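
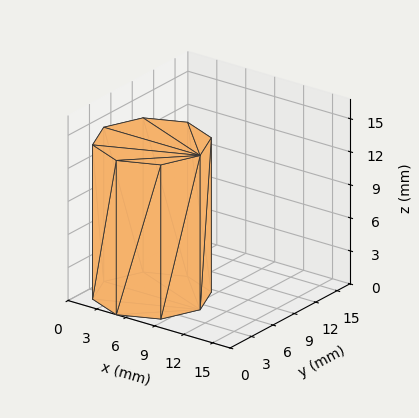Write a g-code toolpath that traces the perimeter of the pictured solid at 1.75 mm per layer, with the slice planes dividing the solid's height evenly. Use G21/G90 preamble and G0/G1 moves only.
Reading the render: the shape is a regular 8-sided prism (a cylinder approximated with 8 flat sides), circumscribed radius ≈ 5 mm, height ≈ 14 mm (dimensions read to the nearest mm from the axis ticks). For the g-code, the solid's height is divided into equal slices at the stated Δz and each level perimeter traced with G1 moves after a G0 lift.

; perimeter-only toolpath
G21 ; units = mm
G90 ; absolute positioning
G28 ; home
; layer 1
G0 Z1.75
G0 X10.00 Y5.00
G1 X8.54 Y8.54
G1 X5.00 Y10.00
G1 X1.46 Y8.54
G1 X0.00 Y5.00
G1 X1.46 Y1.46
G1 X5.00 Y0.00
G1 X8.54 Y1.46
G1 X10.00 Y5.00
; layer 2
G0 Z3.50
G0 X10.00 Y5.00
G1 X8.54 Y8.54
G1 X5.00 Y10.00
G1 X1.46 Y8.54
G1 X0.00 Y5.00
G1 X1.46 Y1.46
G1 X5.00 Y0.00
G1 X8.54 Y1.46
G1 X10.00 Y5.00
; layer 3
G0 Z5.25
G0 X10.00 Y5.00
G1 X8.54 Y8.54
G1 X5.00 Y10.00
G1 X1.46 Y8.54
G1 X0.00 Y5.00
G1 X1.46 Y1.46
G1 X5.00 Y0.00
G1 X8.54 Y1.46
G1 X10.00 Y5.00
; layer 4
G0 Z7.00
G0 X10.00 Y5.00
G1 X8.54 Y8.54
G1 X5.00 Y10.00
G1 X1.46 Y8.54
G1 X0.00 Y5.00
G1 X1.46 Y1.46
G1 X5.00 Y0.00
G1 X8.54 Y1.46
G1 X10.00 Y5.00
; layer 5
G0 Z8.75
G0 X10.00 Y5.00
G1 X8.54 Y8.54
G1 X5.00 Y10.00
G1 X1.46 Y8.54
G1 X0.00 Y5.00
G1 X1.46 Y1.46
G1 X5.00 Y0.00
G1 X8.54 Y1.46
G1 X10.00 Y5.00
; layer 6
G0 Z10.50
G0 X10.00 Y5.00
G1 X8.54 Y8.54
G1 X5.00 Y10.00
G1 X1.46 Y8.54
G1 X0.00 Y5.00
G1 X1.46 Y1.46
G1 X5.00 Y0.00
G1 X8.54 Y1.46
G1 X10.00 Y5.00
; layer 7
G0 Z12.25
G0 X10.00 Y5.00
G1 X8.54 Y8.54
G1 X5.00 Y10.00
G1 X1.46 Y8.54
G1 X0.00 Y5.00
G1 X1.46 Y1.46
G1 X5.00 Y0.00
G1 X8.54 Y1.46
G1 X10.00 Y5.00
; layer 8
G0 Z14.00
G0 X10.00 Y5.00
G1 X8.54 Y8.54
G1 X5.00 Y10.00
G1 X1.46 Y8.54
G1 X0.00 Y5.00
G1 X1.46 Y1.46
G1 X5.00 Y0.00
G1 X8.54 Y1.46
G1 X10.00 Y5.00
M2 ; end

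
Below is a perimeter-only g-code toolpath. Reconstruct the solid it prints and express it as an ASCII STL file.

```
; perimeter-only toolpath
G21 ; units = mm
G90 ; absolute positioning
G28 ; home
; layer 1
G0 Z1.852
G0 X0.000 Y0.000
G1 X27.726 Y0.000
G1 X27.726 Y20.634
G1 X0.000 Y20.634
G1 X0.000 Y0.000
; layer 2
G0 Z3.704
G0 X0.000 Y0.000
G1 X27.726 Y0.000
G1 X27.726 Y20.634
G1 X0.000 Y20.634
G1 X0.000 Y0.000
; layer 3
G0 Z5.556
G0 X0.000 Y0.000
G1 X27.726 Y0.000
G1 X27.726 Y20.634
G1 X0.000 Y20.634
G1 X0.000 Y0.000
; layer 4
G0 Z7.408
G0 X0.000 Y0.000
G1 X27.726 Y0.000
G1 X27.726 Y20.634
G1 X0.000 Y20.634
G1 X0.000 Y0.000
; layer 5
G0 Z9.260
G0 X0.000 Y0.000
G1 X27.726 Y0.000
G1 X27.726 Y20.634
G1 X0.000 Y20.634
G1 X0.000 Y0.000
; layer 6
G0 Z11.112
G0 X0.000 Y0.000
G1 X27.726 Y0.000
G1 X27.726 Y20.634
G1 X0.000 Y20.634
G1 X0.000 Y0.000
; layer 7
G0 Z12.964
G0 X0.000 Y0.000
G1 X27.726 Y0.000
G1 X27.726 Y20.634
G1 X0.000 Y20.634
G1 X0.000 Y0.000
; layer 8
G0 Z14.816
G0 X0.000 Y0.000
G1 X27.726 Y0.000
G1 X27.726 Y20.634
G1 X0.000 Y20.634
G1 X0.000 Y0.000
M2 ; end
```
solid part
  facet normal 0.0000 0.0000 -1.0000
    outer loop
      vertex 27.726 20.634 0.000
      vertex 27.726 0.000 0.000
      vertex 0.000 0.000 0.000
    endloop
  endfacet
  facet normal 0.0000 0.0000 -1.0000
    outer loop
      vertex 0.000 20.634 0.000
      vertex 27.726 20.634 0.000
      vertex 0.000 0.000 0.000
    endloop
  endfacet
  facet normal 0.0000 0.0000 1.0000
    outer loop
      vertex 0.000 0.000 14.816
      vertex 27.726 0.000 14.816
      vertex 27.726 20.634 14.816
    endloop
  endfacet
  facet normal 0.0000 0.0000 1.0000
    outer loop
      vertex 0.000 0.000 14.816
      vertex 27.726 20.634 14.816
      vertex 0.000 20.634 14.816
    endloop
  endfacet
  facet normal 0.0000 -1.0000 0.0000
    outer loop
      vertex 0.000 0.000 0.000
      vertex 27.726 0.000 0.000
      vertex 27.726 0.000 14.816
    endloop
  endfacet
  facet normal 0.0000 -1.0000 0.0000
    outer loop
      vertex 0.000 0.000 0.000
      vertex 27.726 0.000 14.816
      vertex 0.000 0.000 14.816
    endloop
  endfacet
  facet normal 0.0000 1.0000 0.0000
    outer loop
      vertex 27.726 20.634 14.816
      vertex 27.726 20.634 0.000
      vertex 0.000 20.634 0.000
    endloop
  endfacet
  facet normal 0.0000 1.0000 0.0000
    outer loop
      vertex 0.000 20.634 14.816
      vertex 27.726 20.634 14.816
      vertex 0.000 20.634 0.000
    endloop
  endfacet
  facet normal -1.0000 0.0000 0.0000
    outer loop
      vertex 0.000 20.634 14.816
      vertex 0.000 20.634 0.000
      vertex 0.000 0.000 0.000
    endloop
  endfacet
  facet normal -1.0000 0.0000 0.0000
    outer loop
      vertex 0.000 0.000 14.816
      vertex 0.000 20.634 14.816
      vertex 0.000 0.000 0.000
    endloop
  endfacet
  facet normal 1.0000 0.0000 0.0000
    outer loop
      vertex 27.726 0.000 0.000
      vertex 27.726 20.634 0.000
      vertex 27.726 20.634 14.816
    endloop
  endfacet
  facet normal 1.0000 0.0000 0.0000
    outer loop
      vertex 27.726 0.000 0.000
      vertex 27.726 20.634 14.816
      vertex 27.726 0.000 14.816
    endloop
  endfacet
endsolid part

The G0 Z moves step by Δz≈1.852 mm. Every layer's G1 loop is the same polygon, so the solid is a straight extrusion of it from z=0 to z≈14.8. Closing with flat bottom and top caps and triangulating gives 12 facets — a rectangular box, roughly 27.7 × 20.6 mm footprint and 14.8 mm tall.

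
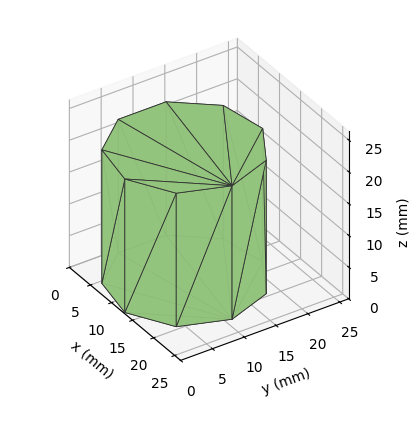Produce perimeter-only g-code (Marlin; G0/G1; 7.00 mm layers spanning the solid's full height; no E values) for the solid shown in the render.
Reading the render: the shape is a regular 9-sided prism (a cylinder approximated with 9 flat sides), circumscribed radius ≈ 11 mm, height ≈ 21 mm (dimensions read to the nearest mm from the axis ticks). For the g-code, the solid's height is divided into equal slices at the stated Δz and each level perimeter traced with G1 moves after a G0 lift.

; perimeter-only toolpath
G21 ; units = mm
G90 ; absolute positioning
G28 ; home
; layer 1
G0 Z7.00
G0 X22.00 Y11.00
G1 X19.43 Y18.07
G1 X12.91 Y21.83
G1 X5.50 Y20.53
G1 X0.66 Y14.76
G1 X0.66 Y7.24
G1 X5.50 Y1.47
G1 X12.91 Y0.17
G1 X19.43 Y3.93
G1 X22.00 Y11.00
; layer 2
G0 Z14.00
G0 X22.00 Y11.00
G1 X19.43 Y18.07
G1 X12.91 Y21.83
G1 X5.50 Y20.53
G1 X0.66 Y14.76
G1 X0.66 Y7.24
G1 X5.50 Y1.47
G1 X12.91 Y0.17
G1 X19.43 Y3.93
G1 X22.00 Y11.00
; layer 3
G0 Z21.00
G0 X22.00 Y11.00
G1 X19.43 Y18.07
G1 X12.91 Y21.83
G1 X5.50 Y20.53
G1 X0.66 Y14.76
G1 X0.66 Y7.24
G1 X5.50 Y1.47
G1 X12.91 Y0.17
G1 X19.43 Y3.93
G1 X22.00 Y11.00
M2 ; end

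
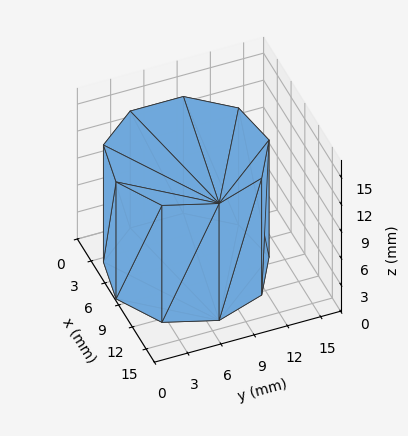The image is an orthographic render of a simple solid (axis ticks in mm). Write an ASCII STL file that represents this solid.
Reading the render: the shape is a regular 9-sided prism (a cylinder approximated with 9 flat sides), circumscribed radius ≈ 7 mm, height ≈ 13 mm (dimensions read to the nearest mm from the axis ticks). For the STL, each face is triangulated and given an outward normal.

solid part
  facet normal 0.0000 0.0000 -1.0000
    outer loop
      vertex 8.2 13.9 0.0
      vertex 12.4 11.5 0.0
      vertex 14.0 7.0 0.0
    endloop
  endfacet
  facet normal 0.0000 0.0000 -1.0000
    outer loop
      vertex 3.5 13.1 0.0
      vertex 8.2 13.9 0.0
      vertex 14.0 7.0 0.0
    endloop
  endfacet
  facet normal 0.0000 0.0000 -1.0000
    outer loop
      vertex 0.4 9.4 0.0
      vertex 3.5 13.1 0.0
      vertex 14.0 7.0 0.0
    endloop
  endfacet
  facet normal 0.0000 0.0000 -1.0000
    outer loop
      vertex 0.4 4.6 0.0
      vertex 0.4 9.4 0.0
      vertex 14.0 7.0 0.0
    endloop
  endfacet
  facet normal 0.0000 0.0000 -1.0000
    outer loop
      vertex 3.5 0.9 0.0
      vertex 0.4 4.6 0.0
      vertex 14.0 7.0 0.0
    endloop
  endfacet
  facet normal 0.0000 0.0000 -1.0000
    outer loop
      vertex 8.2 0.1 0.0
      vertex 3.5 0.9 0.0
      vertex 14.0 7.0 0.0
    endloop
  endfacet
  facet normal 0.0000 0.0000 -1.0000
    outer loop
      vertex 12.4 2.5 0.0
      vertex 8.2 0.1 0.0
      vertex 14.0 7.0 0.0
    endloop
  endfacet
  facet normal 0.0000 0.0000 1.0000
    outer loop
      vertex 14.0 7.0 13.0
      vertex 12.4 11.5 13.0
      vertex 8.2 13.9 13.0
    endloop
  endfacet
  facet normal 0.0000 0.0000 1.0000
    outer loop
      vertex 14.0 7.0 13.0
      vertex 8.2 13.9 13.0
      vertex 3.5 13.1 13.0
    endloop
  endfacet
  facet normal 0.0000 0.0000 1.0000
    outer loop
      vertex 14.0 7.0 13.0
      vertex 3.5 13.1 13.0
      vertex 0.4 9.4 13.0
    endloop
  endfacet
  facet normal 0.0000 0.0000 1.0000
    outer loop
      vertex 14.0 7.0 13.0
      vertex 0.4 9.4 13.0
      vertex 0.4 4.6 13.0
    endloop
  endfacet
  facet normal 0.0000 0.0000 1.0000
    outer loop
      vertex 14.0 7.0 13.0
      vertex 0.4 4.6 13.0
      vertex 3.5 0.9 13.0
    endloop
  endfacet
  facet normal 0.0000 0.0000 1.0000
    outer loop
      vertex 14.0 7.0 13.0
      vertex 3.5 0.9 13.0
      vertex 8.2 0.1 13.0
    endloop
  endfacet
  facet normal 0.0000 0.0000 1.0000
    outer loop
      vertex 14.0 7.0 13.0
      vertex 8.2 0.1 13.0
      vertex 12.4 2.5 13.0
    endloop
  endfacet
  facet normal 0.9422 0.3350 0.0000
    outer loop
      vertex 14.0 7.0 0.0
      vertex 12.4 11.5 0.0
      vertex 12.4 11.5 13.0
    endloop
  endfacet
  facet normal 0.9422 0.3350 0.0000
    outer loop
      vertex 14.0 7.0 0.0
      vertex 12.4 11.5 13.0
      vertex 14.0 7.0 13.0
    endloop
  endfacet
  facet normal 0.4961 0.8682 0.0000
    outer loop
      vertex 12.4 11.5 0.0
      vertex 8.2 13.9 0.0
      vertex 8.2 13.9 13.0
    endloop
  endfacet
  facet normal 0.4961 0.8682 0.0000
    outer loop
      vertex 12.4 11.5 0.0
      vertex 8.2 13.9 13.0
      vertex 12.4 11.5 13.0
    endloop
  endfacet
  facet normal -0.1678 0.9858 0.0000
    outer loop
      vertex 8.2 13.9 0.0
      vertex 3.5 13.1 0.0
      vertex 3.5 13.1 13.0
    endloop
  endfacet
  facet normal -0.1678 0.9858 0.0000
    outer loop
      vertex 8.2 13.9 0.0
      vertex 3.5 13.1 13.0
      vertex 8.2 13.9 13.0
    endloop
  endfacet
  facet normal -0.7665 0.6422 0.0000
    outer loop
      vertex 3.5 13.1 0.0
      vertex 0.4 9.4 0.0
      vertex 0.4 9.4 13.0
    endloop
  endfacet
  facet normal -0.7665 0.6422 0.0000
    outer loop
      vertex 3.5 13.1 0.0
      vertex 0.4 9.4 13.0
      vertex 3.5 13.1 13.0
    endloop
  endfacet
  facet normal -1.0000 0.0000 0.0000
    outer loop
      vertex 0.4 9.4 0.0
      vertex 0.4 4.6 0.0
      vertex 0.4 4.6 13.0
    endloop
  endfacet
  facet normal -1.0000 0.0000 0.0000
    outer loop
      vertex 0.4 9.4 0.0
      vertex 0.4 4.6 13.0
      vertex 0.4 9.4 13.0
    endloop
  endfacet
  facet normal -0.7665 -0.6422 0.0000
    outer loop
      vertex 0.4 4.6 0.0
      vertex 3.5 0.9 0.0
      vertex 3.5 0.9 13.0
    endloop
  endfacet
  facet normal -0.7665 -0.6422 0.0000
    outer loop
      vertex 0.4 4.6 0.0
      vertex 3.5 0.9 13.0
      vertex 0.4 4.6 13.0
    endloop
  endfacet
  facet normal -0.1678 -0.9858 0.0000
    outer loop
      vertex 3.5 0.9 0.0
      vertex 8.2 0.1 0.0
      vertex 8.2 0.1 13.0
    endloop
  endfacet
  facet normal -0.1678 -0.9858 0.0000
    outer loop
      vertex 3.5 0.9 0.0
      vertex 8.2 0.1 13.0
      vertex 3.5 0.9 13.0
    endloop
  endfacet
  facet normal 0.4961 -0.8682 0.0000
    outer loop
      vertex 8.2 0.1 0.0
      vertex 12.4 2.5 0.0
      vertex 12.4 2.5 13.0
    endloop
  endfacet
  facet normal 0.4961 -0.8682 0.0000
    outer loop
      vertex 8.2 0.1 0.0
      vertex 12.4 2.5 13.0
      vertex 8.2 0.1 13.0
    endloop
  endfacet
  facet normal 0.9422 -0.3350 0.0000
    outer loop
      vertex 12.4 2.5 0.0
      vertex 14.0 7.0 0.0
      vertex 14.0 7.0 13.0
    endloop
  endfacet
  facet normal 0.9422 -0.3350 0.0000
    outer loop
      vertex 12.4 2.5 0.0
      vertex 14.0 7.0 13.0
      vertex 12.4 2.5 13.0
    endloop
  endfacet
endsolid part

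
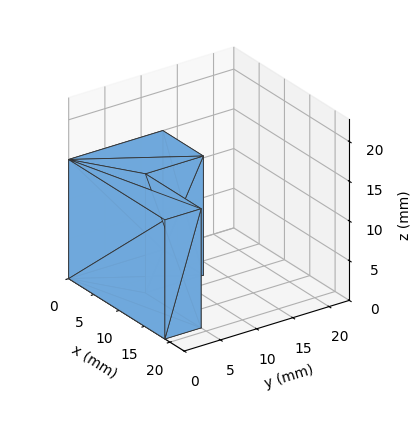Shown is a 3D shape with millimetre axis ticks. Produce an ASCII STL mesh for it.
Reading the render: the shape is an L-shaped prism: outer 19 × 13 mm, arm thicknesses ≈ 5 mm (horizontal) and 8 mm (vertical), extruded 15 mm in z (dimensions read to the nearest mm from the axis ticks). For the STL, each face is triangulated and given an outward normal.

solid part
  facet normal 0.0000 0.0000 -1.0000
    outer loop
      vertex 19.00 5.00 0.00
      vertex 19.00 0.00 0.00
      vertex 0.00 0.00 0.00
    endloop
  endfacet
  facet normal 0.0000 0.0000 -1.0000
    outer loop
      vertex 8.00 5.00 0.00
      vertex 19.00 5.00 0.00
      vertex 0.00 0.00 0.00
    endloop
  endfacet
  facet normal 0.0000 0.0000 -1.0000
    outer loop
      vertex 8.00 13.00 0.00
      vertex 8.00 5.00 0.00
      vertex 0.00 0.00 0.00
    endloop
  endfacet
  facet normal 0.0000 0.0000 -1.0000
    outer loop
      vertex 0.00 13.00 0.00
      vertex 8.00 13.00 0.00
      vertex 0.00 0.00 0.00
    endloop
  endfacet
  facet normal 0.0000 0.0000 1.0000
    outer loop
      vertex 0.00 0.00 15.00
      vertex 19.00 0.00 15.00
      vertex 19.00 5.00 15.00
    endloop
  endfacet
  facet normal 0.0000 0.0000 1.0000
    outer loop
      vertex 0.00 0.00 15.00
      vertex 19.00 5.00 15.00
      vertex 8.00 5.00 15.00
    endloop
  endfacet
  facet normal 0.0000 0.0000 1.0000
    outer loop
      vertex 0.00 0.00 15.00
      vertex 8.00 5.00 15.00
      vertex 8.00 13.00 15.00
    endloop
  endfacet
  facet normal 0.0000 0.0000 1.0000
    outer loop
      vertex 0.00 0.00 15.00
      vertex 8.00 13.00 15.00
      vertex 0.00 13.00 15.00
    endloop
  endfacet
  facet normal 0.0000 -1.0000 0.0000
    outer loop
      vertex 0.00 0.00 0.00
      vertex 19.00 0.00 0.00
      vertex 19.00 0.00 15.00
    endloop
  endfacet
  facet normal 0.0000 -1.0000 0.0000
    outer loop
      vertex 0.00 0.00 0.00
      vertex 19.00 0.00 15.00
      vertex 0.00 0.00 15.00
    endloop
  endfacet
  facet normal 1.0000 0.0000 0.0000
    outer loop
      vertex 19.00 0.00 0.00
      vertex 19.00 5.00 0.00
      vertex 19.00 5.00 15.00
    endloop
  endfacet
  facet normal 1.0000 0.0000 0.0000
    outer loop
      vertex 19.00 0.00 0.00
      vertex 19.00 5.00 15.00
      vertex 19.00 0.00 15.00
    endloop
  endfacet
  facet normal 0.0000 1.0000 0.0000
    outer loop
      vertex 19.00 5.00 0.00
      vertex 8.00 5.00 0.00
      vertex 8.00 5.00 15.00
    endloop
  endfacet
  facet normal 0.0000 1.0000 0.0000
    outer loop
      vertex 19.00 5.00 0.00
      vertex 8.00 5.00 15.00
      vertex 19.00 5.00 15.00
    endloop
  endfacet
  facet normal 1.0000 0.0000 0.0000
    outer loop
      vertex 8.00 5.00 0.00
      vertex 8.00 13.00 0.00
      vertex 8.00 13.00 15.00
    endloop
  endfacet
  facet normal 1.0000 0.0000 0.0000
    outer loop
      vertex 8.00 5.00 0.00
      vertex 8.00 13.00 15.00
      vertex 8.00 5.00 15.00
    endloop
  endfacet
  facet normal 0.0000 1.0000 0.0000
    outer loop
      vertex 8.00 13.00 0.00
      vertex 0.00 13.00 0.00
      vertex 0.00 13.00 15.00
    endloop
  endfacet
  facet normal 0.0000 1.0000 0.0000
    outer loop
      vertex 8.00 13.00 0.00
      vertex 0.00 13.00 15.00
      vertex 8.00 13.00 15.00
    endloop
  endfacet
  facet normal -1.0000 0.0000 0.0000
    outer loop
      vertex 0.00 13.00 0.00
      vertex 0.00 0.00 0.00
      vertex 0.00 0.00 15.00
    endloop
  endfacet
  facet normal -1.0000 0.0000 0.0000
    outer loop
      vertex 0.00 13.00 0.00
      vertex 0.00 0.00 15.00
      vertex 0.00 13.00 15.00
    endloop
  endfacet
endsolid part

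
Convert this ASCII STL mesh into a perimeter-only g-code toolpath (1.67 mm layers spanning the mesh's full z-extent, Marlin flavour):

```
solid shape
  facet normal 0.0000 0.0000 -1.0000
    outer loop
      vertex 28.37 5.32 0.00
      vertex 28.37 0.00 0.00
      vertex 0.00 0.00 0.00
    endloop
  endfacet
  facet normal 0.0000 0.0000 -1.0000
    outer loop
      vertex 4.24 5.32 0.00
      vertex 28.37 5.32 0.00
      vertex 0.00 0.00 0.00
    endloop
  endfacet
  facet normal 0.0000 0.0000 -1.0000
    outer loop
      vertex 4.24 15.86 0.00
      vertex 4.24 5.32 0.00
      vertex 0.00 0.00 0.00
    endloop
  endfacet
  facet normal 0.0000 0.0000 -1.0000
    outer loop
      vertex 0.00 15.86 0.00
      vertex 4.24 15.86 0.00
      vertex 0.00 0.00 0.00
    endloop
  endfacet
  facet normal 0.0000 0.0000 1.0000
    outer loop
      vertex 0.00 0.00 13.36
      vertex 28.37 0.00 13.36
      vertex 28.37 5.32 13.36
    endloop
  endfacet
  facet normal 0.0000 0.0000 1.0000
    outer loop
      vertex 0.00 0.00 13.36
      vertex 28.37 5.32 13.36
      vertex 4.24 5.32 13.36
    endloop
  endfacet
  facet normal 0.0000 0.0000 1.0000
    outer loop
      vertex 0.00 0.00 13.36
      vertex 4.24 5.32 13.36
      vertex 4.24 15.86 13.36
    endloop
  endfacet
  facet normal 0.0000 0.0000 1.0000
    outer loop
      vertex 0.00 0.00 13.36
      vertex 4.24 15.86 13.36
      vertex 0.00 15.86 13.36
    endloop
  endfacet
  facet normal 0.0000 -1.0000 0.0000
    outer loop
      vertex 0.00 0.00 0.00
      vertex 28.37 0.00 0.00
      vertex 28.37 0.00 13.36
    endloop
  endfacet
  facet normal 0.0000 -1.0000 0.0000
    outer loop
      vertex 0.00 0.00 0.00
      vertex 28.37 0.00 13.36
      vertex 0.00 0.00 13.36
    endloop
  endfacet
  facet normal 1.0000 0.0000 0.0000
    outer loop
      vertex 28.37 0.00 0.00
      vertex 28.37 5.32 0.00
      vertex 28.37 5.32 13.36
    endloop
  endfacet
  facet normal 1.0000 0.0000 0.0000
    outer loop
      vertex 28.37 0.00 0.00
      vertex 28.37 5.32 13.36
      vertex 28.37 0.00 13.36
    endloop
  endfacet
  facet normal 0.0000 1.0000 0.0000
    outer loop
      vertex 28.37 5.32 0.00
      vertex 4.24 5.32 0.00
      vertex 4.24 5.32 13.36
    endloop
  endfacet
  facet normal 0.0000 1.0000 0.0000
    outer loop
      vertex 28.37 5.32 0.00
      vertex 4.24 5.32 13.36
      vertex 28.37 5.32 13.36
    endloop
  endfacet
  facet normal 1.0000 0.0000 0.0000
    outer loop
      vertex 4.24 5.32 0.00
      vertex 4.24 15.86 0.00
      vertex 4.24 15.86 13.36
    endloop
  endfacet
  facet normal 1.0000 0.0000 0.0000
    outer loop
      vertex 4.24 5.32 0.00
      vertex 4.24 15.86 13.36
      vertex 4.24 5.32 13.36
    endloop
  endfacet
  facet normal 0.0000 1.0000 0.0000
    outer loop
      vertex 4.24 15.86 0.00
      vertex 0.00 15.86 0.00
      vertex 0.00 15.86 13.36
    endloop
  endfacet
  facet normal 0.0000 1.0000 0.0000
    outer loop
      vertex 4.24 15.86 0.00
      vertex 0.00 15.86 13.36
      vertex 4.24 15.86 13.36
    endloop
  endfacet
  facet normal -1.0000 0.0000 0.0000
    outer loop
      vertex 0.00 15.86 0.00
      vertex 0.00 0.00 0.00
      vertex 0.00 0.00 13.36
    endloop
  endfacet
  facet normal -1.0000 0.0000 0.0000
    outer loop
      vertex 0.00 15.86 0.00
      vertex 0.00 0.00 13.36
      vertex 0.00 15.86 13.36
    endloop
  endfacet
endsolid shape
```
; perimeter-only toolpath
G21 ; units = mm
G90 ; absolute positioning
G28 ; home
; layer 1
G0 Z1.67
G0 X0.00 Y0.00
G1 X28.37 Y0.00
G1 X28.37 Y5.32
G1 X4.24 Y5.32
G1 X4.24 Y15.86
G1 X0.00 Y15.86
G1 X0.00 Y0.00
; layer 2
G0 Z3.34
G0 X0.00 Y0.00
G1 X28.37 Y0.00
G1 X28.37 Y5.32
G1 X4.24 Y5.32
G1 X4.24 Y15.86
G1 X0.00 Y15.86
G1 X0.00 Y0.00
; layer 3
G0 Z5.01
G0 X0.00 Y0.00
G1 X28.37 Y0.00
G1 X28.37 Y5.32
G1 X4.24 Y5.32
G1 X4.24 Y15.86
G1 X0.00 Y15.86
G1 X0.00 Y0.00
; layer 4
G0 Z6.68
G0 X0.00 Y0.00
G1 X28.37 Y0.00
G1 X28.37 Y5.32
G1 X4.24 Y5.32
G1 X4.24 Y15.86
G1 X0.00 Y15.86
G1 X0.00 Y0.00
; layer 5
G0 Z8.35
G0 X0.00 Y0.00
G1 X28.37 Y0.00
G1 X28.37 Y5.32
G1 X4.24 Y5.32
G1 X4.24 Y15.86
G1 X0.00 Y15.86
G1 X0.00 Y0.00
; layer 6
G0 Z10.02
G0 X0.00 Y0.00
G1 X28.37 Y0.00
G1 X28.37 Y5.32
G1 X4.24 Y5.32
G1 X4.24 Y15.86
G1 X0.00 Y15.86
G1 X0.00 Y0.00
; layer 7
G0 Z11.69
G0 X0.00 Y0.00
G1 X28.37 Y0.00
G1 X28.37 Y5.32
G1 X4.24 Y5.32
G1 X4.24 Y15.86
G1 X0.00 Y15.86
G1 X0.00 Y0.00
; layer 8
G0 Z13.36
G0 X0.00 Y0.00
G1 X28.37 Y0.00
G1 X28.37 Y5.32
G1 X4.24 Y5.32
G1 X4.24 Y15.86
G1 X0.00 Y15.86
G1 X0.00 Y0.00
M2 ; end

The solid is an L-shaped prism: outer 28.4 × 15.9 mm, arm thicknesses ≈ 5.32 mm (horizontal) and 4.24 mm (vertical), extruded 13.4 mm in z. Slicing at Δz = 1.67 mm — 8 equal slices spanning the solid's height, so layer i sits at z = i·h/8 — gives 8 non-empty perimeters. Each is a 6-segment closed polygon; G0 lifts to the layer z and rapids to the start vertex, then G1 traces the edges.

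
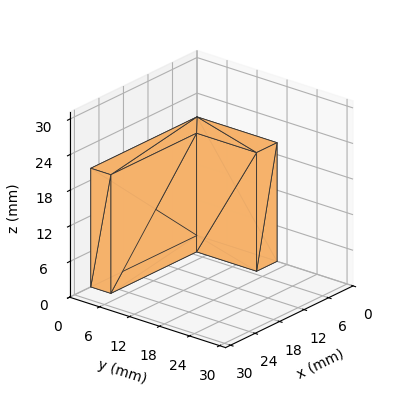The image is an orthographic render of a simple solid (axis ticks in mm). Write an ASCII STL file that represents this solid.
Reading the render: the shape is an L-shaped prism: outer 26 × 16 mm, arm thicknesses ≈ 4 mm (horizontal) and 5 mm (vertical), extruded 20 mm in z (dimensions read to the nearest mm from the axis ticks). For the STL, each face is triangulated and given an outward normal.

solid part
  facet normal 0.0000 0.0000 -1.0000
    outer loop
      vertex 26.000 4.000 0.000
      vertex 26.000 0.000 0.000
      vertex 0.000 0.000 0.000
    endloop
  endfacet
  facet normal 0.0000 0.0000 -1.0000
    outer loop
      vertex 5.000 4.000 0.000
      vertex 26.000 4.000 0.000
      vertex 0.000 0.000 0.000
    endloop
  endfacet
  facet normal 0.0000 0.0000 -1.0000
    outer loop
      vertex 5.000 16.000 0.000
      vertex 5.000 4.000 0.000
      vertex 0.000 0.000 0.000
    endloop
  endfacet
  facet normal 0.0000 0.0000 -1.0000
    outer loop
      vertex 0.000 16.000 0.000
      vertex 5.000 16.000 0.000
      vertex 0.000 0.000 0.000
    endloop
  endfacet
  facet normal 0.0000 0.0000 1.0000
    outer loop
      vertex 0.000 0.000 20.000
      vertex 26.000 0.000 20.000
      vertex 26.000 4.000 20.000
    endloop
  endfacet
  facet normal 0.0000 0.0000 1.0000
    outer loop
      vertex 0.000 0.000 20.000
      vertex 26.000 4.000 20.000
      vertex 5.000 4.000 20.000
    endloop
  endfacet
  facet normal 0.0000 0.0000 1.0000
    outer loop
      vertex 0.000 0.000 20.000
      vertex 5.000 4.000 20.000
      vertex 5.000 16.000 20.000
    endloop
  endfacet
  facet normal 0.0000 0.0000 1.0000
    outer loop
      vertex 0.000 0.000 20.000
      vertex 5.000 16.000 20.000
      vertex 0.000 16.000 20.000
    endloop
  endfacet
  facet normal 0.0000 -1.0000 0.0000
    outer loop
      vertex 0.000 0.000 0.000
      vertex 26.000 0.000 0.000
      vertex 26.000 0.000 20.000
    endloop
  endfacet
  facet normal 0.0000 -1.0000 0.0000
    outer loop
      vertex 0.000 0.000 0.000
      vertex 26.000 0.000 20.000
      vertex 0.000 0.000 20.000
    endloop
  endfacet
  facet normal 1.0000 0.0000 0.0000
    outer loop
      vertex 26.000 0.000 0.000
      vertex 26.000 4.000 0.000
      vertex 26.000 4.000 20.000
    endloop
  endfacet
  facet normal 1.0000 0.0000 0.0000
    outer loop
      vertex 26.000 0.000 0.000
      vertex 26.000 4.000 20.000
      vertex 26.000 0.000 20.000
    endloop
  endfacet
  facet normal 0.0000 1.0000 0.0000
    outer loop
      vertex 26.000 4.000 0.000
      vertex 5.000 4.000 0.000
      vertex 5.000 4.000 20.000
    endloop
  endfacet
  facet normal 0.0000 1.0000 0.0000
    outer loop
      vertex 26.000 4.000 0.000
      vertex 5.000 4.000 20.000
      vertex 26.000 4.000 20.000
    endloop
  endfacet
  facet normal 1.0000 0.0000 0.0000
    outer loop
      vertex 5.000 4.000 0.000
      vertex 5.000 16.000 0.000
      vertex 5.000 16.000 20.000
    endloop
  endfacet
  facet normal 1.0000 0.0000 0.0000
    outer loop
      vertex 5.000 4.000 0.000
      vertex 5.000 16.000 20.000
      vertex 5.000 4.000 20.000
    endloop
  endfacet
  facet normal 0.0000 1.0000 0.0000
    outer loop
      vertex 5.000 16.000 0.000
      vertex 0.000 16.000 0.000
      vertex 0.000 16.000 20.000
    endloop
  endfacet
  facet normal 0.0000 1.0000 0.0000
    outer loop
      vertex 5.000 16.000 0.000
      vertex 0.000 16.000 20.000
      vertex 5.000 16.000 20.000
    endloop
  endfacet
  facet normal -1.0000 0.0000 0.0000
    outer loop
      vertex 0.000 16.000 0.000
      vertex 0.000 0.000 0.000
      vertex 0.000 0.000 20.000
    endloop
  endfacet
  facet normal -1.0000 0.0000 0.0000
    outer loop
      vertex 0.000 16.000 0.000
      vertex 0.000 0.000 20.000
      vertex 0.000 16.000 20.000
    endloop
  endfacet
endsolid part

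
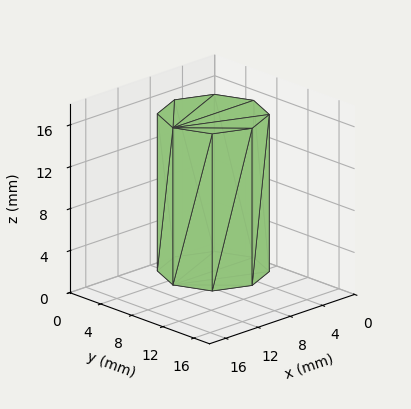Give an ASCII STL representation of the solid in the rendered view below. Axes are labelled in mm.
Reading the render: the shape is a regular 8-sided prism (a cylinder approximated with 8 flat sides), circumscribed radius ≈ 5 mm, height ≈ 15 mm (dimensions read to the nearest mm from the axis ticks). For the STL, each face is triangulated and given an outward normal.

solid part
  facet normal 0.0000 0.0000 -1.0000
    outer loop
      vertex 5.000 10.000 0.000
      vertex 8.536 8.536 0.000
      vertex 10.000 5.000 0.000
    endloop
  endfacet
  facet normal 0.0000 0.0000 -1.0000
    outer loop
      vertex 1.464 8.536 0.000
      vertex 5.000 10.000 0.000
      vertex 10.000 5.000 0.000
    endloop
  endfacet
  facet normal 0.0000 0.0000 -1.0000
    outer loop
      vertex 0.000 5.000 0.000
      vertex 1.464 8.536 0.000
      vertex 10.000 5.000 0.000
    endloop
  endfacet
  facet normal 0.0000 0.0000 -1.0000
    outer loop
      vertex 1.464 1.464 0.000
      vertex 0.000 5.000 0.000
      vertex 10.000 5.000 0.000
    endloop
  endfacet
  facet normal 0.0000 0.0000 -1.0000
    outer loop
      vertex 5.000 0.000 0.000
      vertex 1.464 1.464 0.000
      vertex 10.000 5.000 0.000
    endloop
  endfacet
  facet normal 0.0000 0.0000 -1.0000
    outer loop
      vertex 8.536 1.464 0.000
      vertex 5.000 0.000 0.000
      vertex 10.000 5.000 0.000
    endloop
  endfacet
  facet normal 0.0000 0.0000 1.0000
    outer loop
      vertex 10.000 5.000 15.000
      vertex 8.536 8.536 15.000
      vertex 5.000 10.000 15.000
    endloop
  endfacet
  facet normal 0.0000 0.0000 1.0000
    outer loop
      vertex 10.000 5.000 15.000
      vertex 5.000 10.000 15.000
      vertex 1.464 8.536 15.000
    endloop
  endfacet
  facet normal 0.0000 0.0000 1.0000
    outer loop
      vertex 10.000 5.000 15.000
      vertex 1.464 8.536 15.000
      vertex 0.000 5.000 15.000
    endloop
  endfacet
  facet normal 0.0000 0.0000 1.0000
    outer loop
      vertex 10.000 5.000 15.000
      vertex 0.000 5.000 15.000
      vertex 1.464 1.464 15.000
    endloop
  endfacet
  facet normal 0.0000 0.0000 1.0000
    outer loop
      vertex 10.000 5.000 15.000
      vertex 1.464 1.464 15.000
      vertex 5.000 0.000 15.000
    endloop
  endfacet
  facet normal 0.0000 0.0000 1.0000
    outer loop
      vertex 10.000 5.000 15.000
      vertex 5.000 0.000 15.000
      vertex 8.536 1.464 15.000
    endloop
  endfacet
  facet normal 0.9239 0.3825 0.0000
    outer loop
      vertex 10.000 5.000 0.000
      vertex 8.536 8.536 0.000
      vertex 8.536 8.536 15.000
    endloop
  endfacet
  facet normal 0.9239 0.3825 0.0000
    outer loop
      vertex 10.000 5.000 0.000
      vertex 8.536 8.536 15.000
      vertex 10.000 5.000 15.000
    endloop
  endfacet
  facet normal 0.3825 0.9239 0.0000
    outer loop
      vertex 8.536 8.536 0.000
      vertex 5.000 10.000 0.000
      vertex 5.000 10.000 15.000
    endloop
  endfacet
  facet normal 0.3825 0.9239 0.0000
    outer loop
      vertex 8.536 8.536 0.000
      vertex 5.000 10.000 15.000
      vertex 8.536 8.536 15.000
    endloop
  endfacet
  facet normal -0.3825 0.9239 0.0000
    outer loop
      vertex 5.000 10.000 0.000
      vertex 1.464 8.536 0.000
      vertex 1.464 8.536 15.000
    endloop
  endfacet
  facet normal -0.3825 0.9239 0.0000
    outer loop
      vertex 5.000 10.000 0.000
      vertex 1.464 8.536 15.000
      vertex 5.000 10.000 15.000
    endloop
  endfacet
  facet normal -0.9239 0.3825 0.0000
    outer loop
      vertex 1.464 8.536 0.000
      vertex 0.000 5.000 0.000
      vertex 0.000 5.000 15.000
    endloop
  endfacet
  facet normal -0.9239 0.3825 0.0000
    outer loop
      vertex 1.464 8.536 0.000
      vertex 0.000 5.000 15.000
      vertex 1.464 8.536 15.000
    endloop
  endfacet
  facet normal -0.9239 -0.3825 0.0000
    outer loop
      vertex 0.000 5.000 0.000
      vertex 1.464 1.464 0.000
      vertex 1.464 1.464 15.000
    endloop
  endfacet
  facet normal -0.9239 -0.3825 0.0000
    outer loop
      vertex 0.000 5.000 0.000
      vertex 1.464 1.464 15.000
      vertex 0.000 5.000 15.000
    endloop
  endfacet
  facet normal -0.3825 -0.9239 0.0000
    outer loop
      vertex 1.464 1.464 0.000
      vertex 5.000 0.000 0.000
      vertex 5.000 0.000 15.000
    endloop
  endfacet
  facet normal -0.3825 -0.9239 0.0000
    outer loop
      vertex 1.464 1.464 0.000
      vertex 5.000 0.000 15.000
      vertex 1.464 1.464 15.000
    endloop
  endfacet
  facet normal 0.3825 -0.9239 0.0000
    outer loop
      vertex 5.000 0.000 0.000
      vertex 8.536 1.464 0.000
      vertex 8.536 1.464 15.000
    endloop
  endfacet
  facet normal 0.3825 -0.9239 0.0000
    outer loop
      vertex 5.000 0.000 0.000
      vertex 8.536 1.464 15.000
      vertex 5.000 0.000 15.000
    endloop
  endfacet
  facet normal 0.9239 -0.3825 0.0000
    outer loop
      vertex 8.536 1.464 0.000
      vertex 10.000 5.000 0.000
      vertex 10.000 5.000 15.000
    endloop
  endfacet
  facet normal 0.9239 -0.3825 0.0000
    outer loop
      vertex 8.536 1.464 0.000
      vertex 10.000 5.000 15.000
      vertex 8.536 1.464 15.000
    endloop
  endfacet
endsolid part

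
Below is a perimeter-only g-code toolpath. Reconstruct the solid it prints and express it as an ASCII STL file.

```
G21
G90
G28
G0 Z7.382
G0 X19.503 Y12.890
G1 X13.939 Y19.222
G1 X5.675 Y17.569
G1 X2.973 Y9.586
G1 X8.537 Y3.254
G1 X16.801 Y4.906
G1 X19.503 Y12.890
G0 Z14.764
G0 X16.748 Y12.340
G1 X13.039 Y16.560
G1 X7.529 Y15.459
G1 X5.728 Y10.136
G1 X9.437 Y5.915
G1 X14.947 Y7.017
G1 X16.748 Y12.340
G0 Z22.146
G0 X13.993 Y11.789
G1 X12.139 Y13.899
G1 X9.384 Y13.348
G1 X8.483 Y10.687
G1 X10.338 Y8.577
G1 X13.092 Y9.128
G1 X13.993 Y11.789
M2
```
solid part
  facet normal 0.0000 0.0000 -1.0000
    outer loop
      vertex 3.820 19.680 0.000
      vertex 14.840 21.883 0.000
      vertex 22.258 13.441 0.000
    endloop
  endfacet
  facet normal 0.0000 0.0000 -1.0000
    outer loop
      vertex 0.218 9.035 0.000
      vertex 3.820 19.680 0.000
      vertex 22.258 13.441 0.000
    endloop
  endfacet
  facet normal 0.0000 0.0000 -1.0000
    outer loop
      vertex 7.636 0.593 0.000
      vertex 0.218 9.035 0.000
      vertex 22.258 13.441 0.000
    endloop
  endfacet
  facet normal 0.0000 0.0000 -1.0000
    outer loop
      vertex 18.656 2.796 0.000
      vertex 7.636 0.593 0.000
      vertex 22.258 13.441 0.000
    endloop
  endfacet
  facet normal 0.7134 0.6269 0.3130
    outer loop
      vertex 22.258 13.441 0.000
      vertex 14.840 21.883 0.000
      vertex 11.238 11.238 29.528
    endloop
  endfacet
  facet normal -0.1862 0.9313 0.3130
    outer loop
      vertex 14.840 21.883 0.000
      vertex 3.820 19.680 0.000
      vertex 11.238 11.238 29.528
    endloop
  endfacet
  facet normal -0.8996 0.3044 0.3130
    outer loop
      vertex 3.820 19.680 0.000
      vertex 0.218 9.035 0.000
      vertex 11.238 11.238 29.528
    endloop
  endfacet
  facet normal -0.7134 -0.6269 0.3130
    outer loop
      vertex 0.218 9.035 0.000
      vertex 7.636 0.593 0.000
      vertex 11.238 11.238 29.528
    endloop
  endfacet
  facet normal 0.1862 -0.9313 0.3130
    outer loop
      vertex 7.636 0.593 0.000
      vertex 18.656 2.796 0.000
      vertex 11.238 11.238 29.528
    endloop
  endfacet
  facet normal 0.8996 -0.3044 0.3130
    outer loop
      vertex 18.656 2.796 0.000
      vertex 22.258 13.441 0.000
      vertex 11.238 11.238 29.528
    endloop
  endfacet
endsolid part

The G0 Z moves step by Δz≈7.382 mm. The G1 loops shrink linearly with z, so the solid tapers from its base footprint up to z≈29.5. Closing with a flat bottom cap and the tapered top and triangulating gives 10 facets — a regular 6-sided pyramid, base circumscribed radius ≈ 11.2 mm, apex at z ≈ 29.5 mm.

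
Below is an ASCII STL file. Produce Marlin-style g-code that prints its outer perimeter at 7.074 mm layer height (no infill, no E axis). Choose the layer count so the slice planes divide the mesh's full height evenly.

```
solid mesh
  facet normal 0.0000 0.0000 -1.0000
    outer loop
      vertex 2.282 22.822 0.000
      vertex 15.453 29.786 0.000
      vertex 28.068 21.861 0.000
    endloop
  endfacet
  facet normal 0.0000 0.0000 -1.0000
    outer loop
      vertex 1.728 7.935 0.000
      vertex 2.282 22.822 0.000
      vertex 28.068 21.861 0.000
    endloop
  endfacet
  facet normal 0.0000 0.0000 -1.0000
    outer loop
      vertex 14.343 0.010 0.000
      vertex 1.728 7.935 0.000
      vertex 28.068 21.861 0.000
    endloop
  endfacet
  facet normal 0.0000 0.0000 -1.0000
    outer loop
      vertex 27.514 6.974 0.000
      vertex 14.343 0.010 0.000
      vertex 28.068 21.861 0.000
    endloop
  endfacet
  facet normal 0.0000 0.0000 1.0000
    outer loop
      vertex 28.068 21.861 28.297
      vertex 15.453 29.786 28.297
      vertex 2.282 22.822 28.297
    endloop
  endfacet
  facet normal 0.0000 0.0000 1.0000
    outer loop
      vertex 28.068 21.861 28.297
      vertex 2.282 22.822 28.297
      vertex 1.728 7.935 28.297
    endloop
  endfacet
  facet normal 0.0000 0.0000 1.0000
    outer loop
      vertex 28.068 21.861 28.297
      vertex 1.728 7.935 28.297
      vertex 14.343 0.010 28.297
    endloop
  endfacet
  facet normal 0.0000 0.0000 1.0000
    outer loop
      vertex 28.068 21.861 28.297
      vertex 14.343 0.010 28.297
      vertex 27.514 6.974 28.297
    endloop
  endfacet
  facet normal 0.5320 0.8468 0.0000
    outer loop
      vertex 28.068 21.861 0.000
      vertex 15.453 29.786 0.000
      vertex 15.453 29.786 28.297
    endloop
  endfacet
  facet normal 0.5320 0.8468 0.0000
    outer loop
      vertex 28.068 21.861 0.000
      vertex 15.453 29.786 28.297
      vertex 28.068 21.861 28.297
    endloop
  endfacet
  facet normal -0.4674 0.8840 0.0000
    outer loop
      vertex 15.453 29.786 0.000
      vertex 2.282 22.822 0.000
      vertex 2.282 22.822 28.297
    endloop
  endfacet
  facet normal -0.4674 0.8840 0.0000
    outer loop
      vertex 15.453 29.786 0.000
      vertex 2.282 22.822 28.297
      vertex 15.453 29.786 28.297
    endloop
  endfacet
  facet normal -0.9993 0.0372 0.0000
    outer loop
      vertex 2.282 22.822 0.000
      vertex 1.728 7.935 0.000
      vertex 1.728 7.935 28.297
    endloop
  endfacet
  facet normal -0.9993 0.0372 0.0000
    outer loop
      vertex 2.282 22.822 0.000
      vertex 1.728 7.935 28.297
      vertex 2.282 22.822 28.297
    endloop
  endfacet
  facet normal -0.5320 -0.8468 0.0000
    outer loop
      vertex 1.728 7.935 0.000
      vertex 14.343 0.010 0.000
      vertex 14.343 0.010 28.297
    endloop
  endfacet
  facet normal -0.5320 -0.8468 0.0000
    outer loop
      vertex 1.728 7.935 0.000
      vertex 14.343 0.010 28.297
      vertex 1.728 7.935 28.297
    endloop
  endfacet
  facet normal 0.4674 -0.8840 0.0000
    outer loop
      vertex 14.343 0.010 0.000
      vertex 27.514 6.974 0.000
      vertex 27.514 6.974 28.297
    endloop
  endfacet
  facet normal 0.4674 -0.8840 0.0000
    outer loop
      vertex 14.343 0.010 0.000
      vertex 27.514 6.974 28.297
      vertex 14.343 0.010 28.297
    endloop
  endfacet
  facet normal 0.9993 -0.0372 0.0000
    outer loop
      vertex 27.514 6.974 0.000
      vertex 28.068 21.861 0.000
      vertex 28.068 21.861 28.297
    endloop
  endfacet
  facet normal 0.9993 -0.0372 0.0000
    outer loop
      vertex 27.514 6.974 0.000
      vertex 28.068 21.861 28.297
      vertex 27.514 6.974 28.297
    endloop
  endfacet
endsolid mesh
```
; perimeter-only toolpath
G21 ; units = mm
G90 ; absolute positioning
G28 ; home
; layer 1
G0 Z7.074
G0 X28.068 Y21.861
G1 X15.453 Y29.786
G1 X2.282 Y22.822
G1 X1.728 Y7.935
G1 X14.343 Y0.010
G1 X27.514 Y6.974
G1 X28.068 Y21.861
; layer 2
G0 Z14.149
G0 X28.068 Y21.861
G1 X15.453 Y29.786
G1 X2.282 Y22.822
G1 X1.728 Y7.935
G1 X14.343 Y0.010
G1 X27.514 Y6.974
G1 X28.068 Y21.861
; layer 3
G0 Z21.223
G0 X28.068 Y21.861
G1 X15.453 Y29.786
G1 X2.282 Y22.822
G1 X1.728 Y7.935
G1 X14.343 Y0.010
G1 X27.514 Y6.974
G1 X28.068 Y21.861
; layer 4
G0 Z28.297
G0 X28.068 Y21.861
G1 X15.453 Y29.786
G1 X2.282 Y22.822
G1 X1.728 Y7.935
G1 X14.343 Y0.010
G1 X27.514 Y6.974
G1 X28.068 Y21.861
M2 ; end

The solid is a regular 6-sided prism (a cylinder approximated with 6 flat sides), circumscribed radius ≈ 14.9 mm, height ≈ 28.3 mm. Slicing at Δz = 7.074 mm — 4 equal slices spanning the solid's height, so layer i sits at z = i·h/4 — gives 4 non-empty perimeters. Each is a 6-segment closed polygon; G0 lifts to the layer z and rapids to the start vertex, then G1 traces the edges.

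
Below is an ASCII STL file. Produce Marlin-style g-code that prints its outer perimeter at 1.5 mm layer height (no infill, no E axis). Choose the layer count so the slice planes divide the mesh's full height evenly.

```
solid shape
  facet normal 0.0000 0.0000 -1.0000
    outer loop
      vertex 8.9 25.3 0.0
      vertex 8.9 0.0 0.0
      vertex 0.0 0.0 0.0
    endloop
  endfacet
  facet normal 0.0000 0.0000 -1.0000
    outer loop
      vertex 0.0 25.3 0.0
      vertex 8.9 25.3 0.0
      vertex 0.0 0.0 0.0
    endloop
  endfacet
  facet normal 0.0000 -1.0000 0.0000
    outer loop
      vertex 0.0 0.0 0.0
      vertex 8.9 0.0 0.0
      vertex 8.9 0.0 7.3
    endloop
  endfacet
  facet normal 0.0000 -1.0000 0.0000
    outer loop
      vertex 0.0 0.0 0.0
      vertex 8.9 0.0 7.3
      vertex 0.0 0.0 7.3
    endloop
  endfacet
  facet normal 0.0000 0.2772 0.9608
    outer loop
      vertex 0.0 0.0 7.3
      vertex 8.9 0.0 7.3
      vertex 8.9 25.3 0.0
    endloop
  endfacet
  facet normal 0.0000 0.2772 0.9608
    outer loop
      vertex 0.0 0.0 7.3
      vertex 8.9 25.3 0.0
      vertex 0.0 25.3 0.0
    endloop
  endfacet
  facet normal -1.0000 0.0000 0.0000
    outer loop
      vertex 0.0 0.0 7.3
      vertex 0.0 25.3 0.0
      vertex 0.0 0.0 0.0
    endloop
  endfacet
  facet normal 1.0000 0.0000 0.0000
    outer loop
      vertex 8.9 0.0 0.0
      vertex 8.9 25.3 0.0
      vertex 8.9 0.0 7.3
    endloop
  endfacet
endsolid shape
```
; perimeter-only toolpath
G21 ; units = mm
G90 ; absolute positioning
G28 ; home
; layer 1
G0 Z1.5
G0 X0.0 Y0.0
G1 X8.9 Y0.0
G1 X8.9 Y20.2
G1 X0.0 Y20.2
G1 X0.0 Y0.0
; layer 2
G0 Z2.9
G0 X0.0 Y0.0
G1 X8.9 Y0.0
G1 X8.9 Y15.2
G1 X0.0 Y15.2
G1 X0.0 Y0.0
; layer 3
G0 Z4.4
G0 X0.0 Y0.0
G1 X8.9 Y0.0
G1 X8.9 Y10.1
G1 X0.0 Y10.1
G1 X0.0 Y0.0
; layer 4
G0 Z5.8
G0 X0.0 Y0.0
G1 X8.9 Y0.0
G1 X8.9 Y5.1
G1 X0.0 Y5.1
G1 X0.0 Y0.0
M2 ; end

The solid is a wedge (ramp): 8.9 × 25.3 mm base, rising to 7.3 mm along the y=0 edge and sloping linearly to z=0 at y=25.3. Slicing at Δz = 1.5 mm — 5 equal slices spanning the solid's height, so layer i sits at z = i·h/5 — gives 4 non-empty perimeters. Each is a 4-segment closed polygon; G0 lifts to the layer z and rapids to the start vertex, then G1 traces the edges. The cross-section shrinks linearly with z (the slice at the apex is degenerate and omitted).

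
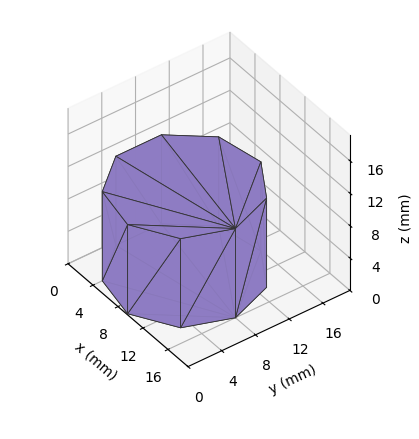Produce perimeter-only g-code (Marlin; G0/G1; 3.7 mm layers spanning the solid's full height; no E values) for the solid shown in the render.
Reading the render: the shape is a regular 9-sided prism (a cylinder approximated with 9 flat sides), circumscribed radius ≈ 8 mm, height ≈ 11 mm (dimensions read to the nearest mm from the axis ticks). For the g-code, the solid's height is divided into equal slices at the stated Δz and each level perimeter traced with G1 moves after a G0 lift.

; perimeter-only toolpath
G21 ; units = mm
G90 ; absolute positioning
G28 ; home
; layer 1
G0 Z3.7
G0 X16.0 Y8.0
G1 X14.1 Y13.1
G1 X9.4 Y15.9
G1 X4.0 Y14.9
G1 X0.5 Y10.7
G1 X0.5 Y5.3
G1 X4.0 Y1.1
G1 X9.4 Y0.1
G1 X14.1 Y2.9
G1 X16.0 Y8.0
; layer 2
G0 Z7.3
G0 X16.0 Y8.0
G1 X14.1 Y13.1
G1 X9.4 Y15.9
G1 X4.0 Y14.9
G1 X0.5 Y10.7
G1 X0.5 Y5.3
G1 X4.0 Y1.1
G1 X9.4 Y0.1
G1 X14.1 Y2.9
G1 X16.0 Y8.0
; layer 3
G0 Z11.0
G0 X16.0 Y8.0
G1 X14.1 Y13.1
G1 X9.4 Y15.9
G1 X4.0 Y14.9
G1 X0.5 Y10.7
G1 X0.5 Y5.3
G1 X4.0 Y1.1
G1 X9.4 Y0.1
G1 X14.1 Y2.9
G1 X16.0 Y8.0
M2 ; end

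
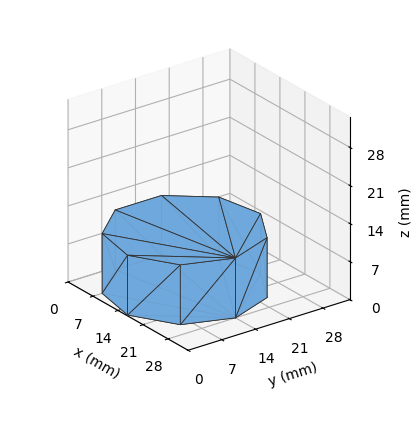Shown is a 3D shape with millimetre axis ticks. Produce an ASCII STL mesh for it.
Reading the render: the shape is a regular 9-sided prism (a cylinder approximated with 9 flat sides), circumscribed radius ≈ 14 mm, height ≈ 11 mm (dimensions read to the nearest mm from the axis ticks). For the STL, each face is triangulated and given an outward normal.

solid part
  facet normal 0.0000 0.0000 -1.0000
    outer loop
      vertex 16.4 27.8 0.0
      vertex 24.7 23.0 0.0
      vertex 28.0 14.0 0.0
    endloop
  endfacet
  facet normal 0.0000 0.0000 -1.0000
    outer loop
      vertex 7.0 26.1 0.0
      vertex 16.4 27.8 0.0
      vertex 28.0 14.0 0.0
    endloop
  endfacet
  facet normal 0.0000 0.0000 -1.0000
    outer loop
      vertex 0.8 18.8 0.0
      vertex 7.0 26.1 0.0
      vertex 28.0 14.0 0.0
    endloop
  endfacet
  facet normal 0.0000 0.0000 -1.0000
    outer loop
      vertex 0.8 9.2 0.0
      vertex 0.8 18.8 0.0
      vertex 28.0 14.0 0.0
    endloop
  endfacet
  facet normal 0.0000 0.0000 -1.0000
    outer loop
      vertex 7.0 1.9 0.0
      vertex 0.8 9.2 0.0
      vertex 28.0 14.0 0.0
    endloop
  endfacet
  facet normal 0.0000 0.0000 -1.0000
    outer loop
      vertex 16.4 0.2 0.0
      vertex 7.0 1.9 0.0
      vertex 28.0 14.0 0.0
    endloop
  endfacet
  facet normal 0.0000 0.0000 -1.0000
    outer loop
      vertex 24.7 5.0 0.0
      vertex 16.4 0.2 0.0
      vertex 28.0 14.0 0.0
    endloop
  endfacet
  facet normal 0.0000 0.0000 1.0000
    outer loop
      vertex 28.0 14.0 11.0
      vertex 24.7 23.0 11.0
      vertex 16.4 27.8 11.0
    endloop
  endfacet
  facet normal 0.0000 0.0000 1.0000
    outer loop
      vertex 28.0 14.0 11.0
      vertex 16.4 27.8 11.0
      vertex 7.0 26.1 11.0
    endloop
  endfacet
  facet normal 0.0000 0.0000 1.0000
    outer loop
      vertex 28.0 14.0 11.0
      vertex 7.0 26.1 11.0
      vertex 0.8 18.8 11.0
    endloop
  endfacet
  facet normal 0.0000 0.0000 1.0000
    outer loop
      vertex 28.0 14.0 11.0
      vertex 0.8 18.8 11.0
      vertex 0.8 9.2 11.0
    endloop
  endfacet
  facet normal 0.0000 0.0000 1.0000
    outer loop
      vertex 28.0 14.0 11.0
      vertex 0.8 9.2 11.0
      vertex 7.0 1.9 11.0
    endloop
  endfacet
  facet normal 0.0000 0.0000 1.0000
    outer loop
      vertex 28.0 14.0 11.0
      vertex 7.0 1.9 11.0
      vertex 16.4 0.2 11.0
    endloop
  endfacet
  facet normal 0.0000 0.0000 1.0000
    outer loop
      vertex 28.0 14.0 11.0
      vertex 16.4 0.2 11.0
      vertex 24.7 5.0 11.0
    endloop
  endfacet
  facet normal 0.9389 0.3443 0.0000
    outer loop
      vertex 28.0 14.0 0.0
      vertex 24.7 23.0 0.0
      vertex 24.7 23.0 11.0
    endloop
  endfacet
  facet normal 0.9389 0.3443 0.0000
    outer loop
      vertex 28.0 14.0 0.0
      vertex 24.7 23.0 11.0
      vertex 28.0 14.0 11.0
    endloop
  endfacet
  facet normal 0.5006 0.8657 0.0000
    outer loop
      vertex 24.7 23.0 0.0
      vertex 16.4 27.8 0.0
      vertex 16.4 27.8 11.0
    endloop
  endfacet
  facet normal 0.5006 0.8657 0.0000
    outer loop
      vertex 24.7 23.0 0.0
      vertex 16.4 27.8 11.0
      vertex 24.7 23.0 11.0
    endloop
  endfacet
  facet normal -0.1780 0.9840 0.0000
    outer loop
      vertex 16.4 27.8 0.0
      vertex 7.0 26.1 0.0
      vertex 7.0 26.1 11.0
    endloop
  endfacet
  facet normal -0.1780 0.9840 0.0000
    outer loop
      vertex 16.4 27.8 0.0
      vertex 7.0 26.1 11.0
      vertex 16.4 27.8 11.0
    endloop
  endfacet
  facet normal -0.7622 0.6473 0.0000
    outer loop
      vertex 7.0 26.1 0.0
      vertex 0.8 18.8 0.0
      vertex 0.8 18.8 11.0
    endloop
  endfacet
  facet normal -0.7622 0.6473 0.0000
    outer loop
      vertex 7.0 26.1 0.0
      vertex 0.8 18.8 11.0
      vertex 7.0 26.1 11.0
    endloop
  endfacet
  facet normal -1.0000 0.0000 0.0000
    outer loop
      vertex 0.8 18.8 0.0
      vertex 0.8 9.2 0.0
      vertex 0.8 9.2 11.0
    endloop
  endfacet
  facet normal -1.0000 0.0000 0.0000
    outer loop
      vertex 0.8 18.8 0.0
      vertex 0.8 9.2 11.0
      vertex 0.8 18.8 11.0
    endloop
  endfacet
  facet normal -0.7622 -0.6473 0.0000
    outer loop
      vertex 0.8 9.2 0.0
      vertex 7.0 1.9 0.0
      vertex 7.0 1.9 11.0
    endloop
  endfacet
  facet normal -0.7622 -0.6473 0.0000
    outer loop
      vertex 0.8 9.2 0.0
      vertex 7.0 1.9 11.0
      vertex 0.8 9.2 11.0
    endloop
  endfacet
  facet normal -0.1780 -0.9840 0.0000
    outer loop
      vertex 7.0 1.9 0.0
      vertex 16.4 0.2 0.0
      vertex 16.4 0.2 11.0
    endloop
  endfacet
  facet normal -0.1780 -0.9840 0.0000
    outer loop
      vertex 7.0 1.9 0.0
      vertex 16.4 0.2 11.0
      vertex 7.0 1.9 11.0
    endloop
  endfacet
  facet normal 0.5006 -0.8657 0.0000
    outer loop
      vertex 16.4 0.2 0.0
      vertex 24.7 5.0 0.0
      vertex 24.7 5.0 11.0
    endloop
  endfacet
  facet normal 0.5006 -0.8657 0.0000
    outer loop
      vertex 16.4 0.2 0.0
      vertex 24.7 5.0 11.0
      vertex 16.4 0.2 11.0
    endloop
  endfacet
  facet normal 0.9389 -0.3443 0.0000
    outer loop
      vertex 24.7 5.0 0.0
      vertex 28.0 14.0 0.0
      vertex 28.0 14.0 11.0
    endloop
  endfacet
  facet normal 0.9389 -0.3443 0.0000
    outer loop
      vertex 24.7 5.0 0.0
      vertex 28.0 14.0 11.0
      vertex 24.7 5.0 11.0
    endloop
  endfacet
endsolid part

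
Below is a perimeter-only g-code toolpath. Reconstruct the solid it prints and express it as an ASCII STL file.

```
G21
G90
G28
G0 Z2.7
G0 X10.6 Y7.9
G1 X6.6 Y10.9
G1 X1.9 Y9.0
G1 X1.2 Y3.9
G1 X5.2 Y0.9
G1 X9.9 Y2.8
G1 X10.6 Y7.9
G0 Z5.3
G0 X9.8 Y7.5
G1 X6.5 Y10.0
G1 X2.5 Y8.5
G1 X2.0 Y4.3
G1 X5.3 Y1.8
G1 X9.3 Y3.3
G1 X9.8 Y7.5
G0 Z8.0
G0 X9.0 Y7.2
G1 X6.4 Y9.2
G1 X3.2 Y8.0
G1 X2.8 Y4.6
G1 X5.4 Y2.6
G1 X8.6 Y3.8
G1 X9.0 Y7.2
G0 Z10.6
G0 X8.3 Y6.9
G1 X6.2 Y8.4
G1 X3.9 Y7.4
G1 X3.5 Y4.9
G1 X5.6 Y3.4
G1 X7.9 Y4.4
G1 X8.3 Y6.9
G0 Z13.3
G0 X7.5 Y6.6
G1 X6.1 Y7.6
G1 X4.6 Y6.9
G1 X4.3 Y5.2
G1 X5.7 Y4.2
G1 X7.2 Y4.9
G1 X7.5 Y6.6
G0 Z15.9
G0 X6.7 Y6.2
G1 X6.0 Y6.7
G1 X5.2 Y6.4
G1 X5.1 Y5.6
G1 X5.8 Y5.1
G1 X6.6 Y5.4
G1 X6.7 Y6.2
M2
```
solid part
  facet normal 0.0000 0.0000 -1.0000
    outer loop
      vertex 1.2 9.5 0.0
      vertex 6.7 11.7 0.0
      vertex 11.4 8.2 0.0
    endloop
  endfacet
  facet normal 0.0000 0.0000 -1.0000
    outer loop
      vertex 0.4 3.6 0.0
      vertex 1.2 9.5 0.0
      vertex 11.4 8.2 0.0
    endloop
  endfacet
  facet normal 0.0000 0.0000 -1.0000
    outer loop
      vertex 5.1 0.1 0.0
      vertex 0.4 3.6 0.0
      vertex 11.4 8.2 0.0
    endloop
  endfacet
  facet normal 0.0000 0.0000 -1.0000
    outer loop
      vertex 10.6 2.3 0.0
      vertex 5.1 0.1 0.0
      vertex 11.4 8.2 0.0
    endloop
  endfacet
  facet normal 0.5758 0.7732 0.2659
    outer loop
      vertex 11.4 8.2 0.0
      vertex 6.7 11.7 0.0
      vertex 5.9 5.9 18.6
    endloop
  endfacet
  facet normal -0.3582 0.8956 0.2639
    outer loop
      vertex 6.7 11.7 0.0
      vertex 1.2 9.5 0.0
      vertex 5.9 5.9 18.6
    endloop
  endfacet
  facet normal -0.9551 0.1295 0.2664
    outer loop
      vertex 1.2 9.5 0.0
      vertex 0.4 3.6 0.0
      vertex 5.9 5.9 18.6
    endloop
  endfacet
  facet normal -0.5758 -0.7732 0.2659
    outer loop
      vertex 0.4 3.6 0.0
      vertex 5.1 0.1 0.0
      vertex 5.9 5.9 18.6
    endloop
  endfacet
  facet normal 0.3582 -0.8956 0.2639
    outer loop
      vertex 5.1 0.1 0.0
      vertex 10.6 2.3 0.0
      vertex 5.9 5.9 18.6
    endloop
  endfacet
  facet normal 0.9551 -0.1295 0.2664
    outer loop
      vertex 10.6 2.3 0.0
      vertex 11.4 8.2 0.0
      vertex 5.9 5.9 18.6
    endloop
  endfacet
endsolid part

The G0 Z moves step by Δz≈2.7 mm. The G1 loops shrink linearly with z, so the solid tapers from its base footprint up to z≈18.6. Closing with a flat bottom cap and the tapered top and triangulating gives 10 facets — a regular 6-sided pyramid, base circumscribed radius ≈ 5.9 mm, apex at z ≈ 18.6 mm.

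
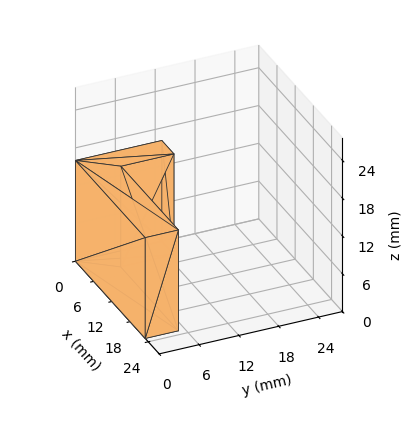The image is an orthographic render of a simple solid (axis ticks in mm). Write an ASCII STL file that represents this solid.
Reading the render: the shape is an L-shaped prism: outer 23 × 13 mm, arm thicknesses ≈ 5 mm (horizontal) and 4 mm (vertical), extruded 16 mm in z (dimensions read to the nearest mm from the axis ticks). For the STL, each face is triangulated and given an outward normal.

solid part
  facet normal 0.0000 0.0000 -1.0000
    outer loop
      vertex 23.00 5.00 0.00
      vertex 23.00 0.00 0.00
      vertex 0.00 0.00 0.00
    endloop
  endfacet
  facet normal 0.0000 0.0000 -1.0000
    outer loop
      vertex 4.00 5.00 0.00
      vertex 23.00 5.00 0.00
      vertex 0.00 0.00 0.00
    endloop
  endfacet
  facet normal 0.0000 0.0000 -1.0000
    outer loop
      vertex 4.00 13.00 0.00
      vertex 4.00 5.00 0.00
      vertex 0.00 0.00 0.00
    endloop
  endfacet
  facet normal 0.0000 0.0000 -1.0000
    outer loop
      vertex 0.00 13.00 0.00
      vertex 4.00 13.00 0.00
      vertex 0.00 0.00 0.00
    endloop
  endfacet
  facet normal 0.0000 0.0000 1.0000
    outer loop
      vertex 0.00 0.00 16.00
      vertex 23.00 0.00 16.00
      vertex 23.00 5.00 16.00
    endloop
  endfacet
  facet normal 0.0000 0.0000 1.0000
    outer loop
      vertex 0.00 0.00 16.00
      vertex 23.00 5.00 16.00
      vertex 4.00 5.00 16.00
    endloop
  endfacet
  facet normal 0.0000 0.0000 1.0000
    outer loop
      vertex 0.00 0.00 16.00
      vertex 4.00 5.00 16.00
      vertex 4.00 13.00 16.00
    endloop
  endfacet
  facet normal 0.0000 0.0000 1.0000
    outer loop
      vertex 0.00 0.00 16.00
      vertex 4.00 13.00 16.00
      vertex 0.00 13.00 16.00
    endloop
  endfacet
  facet normal 0.0000 -1.0000 0.0000
    outer loop
      vertex 0.00 0.00 0.00
      vertex 23.00 0.00 0.00
      vertex 23.00 0.00 16.00
    endloop
  endfacet
  facet normal 0.0000 -1.0000 0.0000
    outer loop
      vertex 0.00 0.00 0.00
      vertex 23.00 0.00 16.00
      vertex 0.00 0.00 16.00
    endloop
  endfacet
  facet normal 1.0000 0.0000 0.0000
    outer loop
      vertex 23.00 0.00 0.00
      vertex 23.00 5.00 0.00
      vertex 23.00 5.00 16.00
    endloop
  endfacet
  facet normal 1.0000 0.0000 0.0000
    outer loop
      vertex 23.00 0.00 0.00
      vertex 23.00 5.00 16.00
      vertex 23.00 0.00 16.00
    endloop
  endfacet
  facet normal 0.0000 1.0000 0.0000
    outer loop
      vertex 23.00 5.00 0.00
      vertex 4.00 5.00 0.00
      vertex 4.00 5.00 16.00
    endloop
  endfacet
  facet normal 0.0000 1.0000 0.0000
    outer loop
      vertex 23.00 5.00 0.00
      vertex 4.00 5.00 16.00
      vertex 23.00 5.00 16.00
    endloop
  endfacet
  facet normal 1.0000 0.0000 0.0000
    outer loop
      vertex 4.00 5.00 0.00
      vertex 4.00 13.00 0.00
      vertex 4.00 13.00 16.00
    endloop
  endfacet
  facet normal 1.0000 0.0000 0.0000
    outer loop
      vertex 4.00 5.00 0.00
      vertex 4.00 13.00 16.00
      vertex 4.00 5.00 16.00
    endloop
  endfacet
  facet normal 0.0000 1.0000 0.0000
    outer loop
      vertex 4.00 13.00 0.00
      vertex 0.00 13.00 0.00
      vertex 0.00 13.00 16.00
    endloop
  endfacet
  facet normal 0.0000 1.0000 0.0000
    outer loop
      vertex 4.00 13.00 0.00
      vertex 0.00 13.00 16.00
      vertex 4.00 13.00 16.00
    endloop
  endfacet
  facet normal -1.0000 0.0000 0.0000
    outer loop
      vertex 0.00 13.00 0.00
      vertex 0.00 0.00 0.00
      vertex 0.00 0.00 16.00
    endloop
  endfacet
  facet normal -1.0000 0.0000 0.0000
    outer loop
      vertex 0.00 13.00 0.00
      vertex 0.00 0.00 16.00
      vertex 0.00 13.00 16.00
    endloop
  endfacet
endsolid part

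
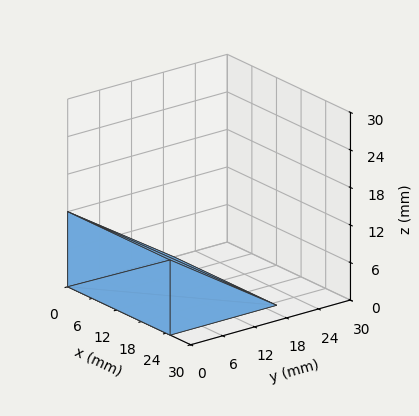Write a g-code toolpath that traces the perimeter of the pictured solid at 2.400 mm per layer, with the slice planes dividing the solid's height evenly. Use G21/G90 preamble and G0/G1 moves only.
Reading the render: the shape is a wedge (ramp): 25 × 20 mm base, rising to 12 mm along the y=0 edge and sloping linearly to z=0 at y=20 (dimensions read to the nearest mm from the axis ticks). For the g-code, the solid's height is divided into equal slices at the stated Δz and each level perimeter traced with G1 moves after a G0 lift.

; perimeter-only toolpath
G21 ; units = mm
G90 ; absolute positioning
G28 ; home
; layer 1
G0 Z2.400
G0 X0.000 Y0.000
G1 X25.000 Y0.000
G1 X25.000 Y16.000
G1 X0.000 Y16.000
G1 X0.000 Y0.000
; layer 2
G0 Z4.800
G0 X0.000 Y0.000
G1 X25.000 Y0.000
G1 X25.000 Y12.000
G1 X0.000 Y12.000
G1 X0.000 Y0.000
; layer 3
G0 Z7.200
G0 X0.000 Y0.000
G1 X25.000 Y0.000
G1 X25.000 Y8.000
G1 X0.000 Y8.000
G1 X0.000 Y0.000
; layer 4
G0 Z9.600
G0 X0.000 Y0.000
G1 X25.000 Y0.000
G1 X25.000 Y4.000
G1 X0.000 Y4.000
G1 X0.000 Y0.000
M2 ; end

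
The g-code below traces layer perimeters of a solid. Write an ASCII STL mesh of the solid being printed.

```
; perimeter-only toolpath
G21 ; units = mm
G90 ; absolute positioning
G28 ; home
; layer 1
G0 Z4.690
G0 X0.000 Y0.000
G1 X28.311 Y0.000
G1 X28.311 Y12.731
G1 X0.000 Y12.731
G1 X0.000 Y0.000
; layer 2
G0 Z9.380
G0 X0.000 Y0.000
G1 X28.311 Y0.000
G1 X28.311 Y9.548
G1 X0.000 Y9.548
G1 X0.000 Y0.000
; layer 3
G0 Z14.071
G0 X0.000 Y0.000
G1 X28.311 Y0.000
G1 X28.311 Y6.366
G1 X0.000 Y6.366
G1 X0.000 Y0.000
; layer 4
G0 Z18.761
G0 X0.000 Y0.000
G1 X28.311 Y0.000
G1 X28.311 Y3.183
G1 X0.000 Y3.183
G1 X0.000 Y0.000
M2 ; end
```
solid part
  facet normal 0.0000 0.0000 -1.0000
    outer loop
      vertex 28.311 15.914 0.000
      vertex 28.311 0.000 0.000
      vertex 0.000 0.000 0.000
    endloop
  endfacet
  facet normal 0.0000 0.0000 -1.0000
    outer loop
      vertex 0.000 15.914 0.000
      vertex 28.311 15.914 0.000
      vertex 0.000 0.000 0.000
    endloop
  endfacet
  facet normal 0.0000 -1.0000 0.0000
    outer loop
      vertex 0.000 0.000 0.000
      vertex 28.311 0.000 0.000
      vertex 28.311 0.000 23.451
    endloop
  endfacet
  facet normal 0.0000 -1.0000 0.0000
    outer loop
      vertex 0.000 0.000 0.000
      vertex 28.311 0.000 23.451
      vertex 0.000 0.000 23.451
    endloop
  endfacet
  facet normal 0.0000 0.8275 0.5615
    outer loop
      vertex 0.000 0.000 23.451
      vertex 28.311 0.000 23.451
      vertex 28.311 15.914 0.000
    endloop
  endfacet
  facet normal 0.0000 0.8275 0.5615
    outer loop
      vertex 0.000 0.000 23.451
      vertex 28.311 15.914 0.000
      vertex 0.000 15.914 0.000
    endloop
  endfacet
  facet normal -1.0000 0.0000 0.0000
    outer loop
      vertex 0.000 0.000 23.451
      vertex 0.000 15.914 0.000
      vertex 0.000 0.000 0.000
    endloop
  endfacet
  facet normal 1.0000 0.0000 0.0000
    outer loop
      vertex 28.311 0.000 0.000
      vertex 28.311 15.914 0.000
      vertex 28.311 0.000 23.451
    endloop
  endfacet
endsolid part

The G0 Z moves step by Δz≈4.690 mm. The G1 loops shrink linearly with z, so the solid tapers from its base footprint up to z≈23.5. Closing with a flat bottom cap and the tapered top and triangulating gives 8 facets — a wedge (ramp): 28.3 × 15.9 mm base, rising to 23.5 mm along the y=0 edge and sloping linearly to z=0 at y=15.9.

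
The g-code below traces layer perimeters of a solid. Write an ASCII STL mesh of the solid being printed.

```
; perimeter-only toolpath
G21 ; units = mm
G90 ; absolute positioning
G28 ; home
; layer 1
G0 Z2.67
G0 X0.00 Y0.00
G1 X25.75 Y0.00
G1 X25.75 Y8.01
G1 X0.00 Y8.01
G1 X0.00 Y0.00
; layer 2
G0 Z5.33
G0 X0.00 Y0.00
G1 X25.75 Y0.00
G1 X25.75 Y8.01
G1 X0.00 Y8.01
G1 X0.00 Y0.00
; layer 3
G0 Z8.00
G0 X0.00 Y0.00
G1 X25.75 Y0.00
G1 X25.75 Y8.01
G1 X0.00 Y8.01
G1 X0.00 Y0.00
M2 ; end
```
solid part
  facet normal 0.0000 0.0000 -1.0000
    outer loop
      vertex 25.75 8.01 0.00
      vertex 25.75 0.00 0.00
      vertex 0.00 0.00 0.00
    endloop
  endfacet
  facet normal 0.0000 0.0000 -1.0000
    outer loop
      vertex 0.00 8.01 0.00
      vertex 25.75 8.01 0.00
      vertex 0.00 0.00 0.00
    endloop
  endfacet
  facet normal 0.0000 0.0000 1.0000
    outer loop
      vertex 0.00 0.00 8.00
      vertex 25.75 0.00 8.00
      vertex 25.75 8.01 8.00
    endloop
  endfacet
  facet normal 0.0000 0.0000 1.0000
    outer loop
      vertex 0.00 0.00 8.00
      vertex 25.75 8.01 8.00
      vertex 0.00 8.01 8.00
    endloop
  endfacet
  facet normal 0.0000 -1.0000 0.0000
    outer loop
      vertex 0.00 0.00 0.00
      vertex 25.75 0.00 0.00
      vertex 25.75 0.00 8.00
    endloop
  endfacet
  facet normal 0.0000 -1.0000 0.0000
    outer loop
      vertex 0.00 0.00 0.00
      vertex 25.75 0.00 8.00
      vertex 0.00 0.00 8.00
    endloop
  endfacet
  facet normal 0.0000 1.0000 0.0000
    outer loop
      vertex 25.75 8.01 8.00
      vertex 25.75 8.01 0.00
      vertex 0.00 8.01 0.00
    endloop
  endfacet
  facet normal 0.0000 1.0000 0.0000
    outer loop
      vertex 0.00 8.01 8.00
      vertex 25.75 8.01 8.00
      vertex 0.00 8.01 0.00
    endloop
  endfacet
  facet normal -1.0000 0.0000 0.0000
    outer loop
      vertex 0.00 8.01 8.00
      vertex 0.00 8.01 0.00
      vertex 0.00 0.00 0.00
    endloop
  endfacet
  facet normal -1.0000 0.0000 0.0000
    outer loop
      vertex 0.00 0.00 8.00
      vertex 0.00 8.01 8.00
      vertex 0.00 0.00 0.00
    endloop
  endfacet
  facet normal 1.0000 0.0000 0.0000
    outer loop
      vertex 25.75 0.00 0.00
      vertex 25.75 8.01 0.00
      vertex 25.75 8.01 8.00
    endloop
  endfacet
  facet normal 1.0000 0.0000 0.0000
    outer loop
      vertex 25.75 0.00 0.00
      vertex 25.75 8.01 8.00
      vertex 25.75 0.00 8.00
    endloop
  endfacet
endsolid part

The G0 Z moves step by Δz≈2.67 mm. Every layer's G1 loop is the same polygon, so the solid is a straight extrusion of it from z=0 to z≈8. Closing with flat bottom and top caps and triangulating gives 12 facets — a rectangular box, roughly 25.8 × 8.01 mm footprint and 8 mm tall.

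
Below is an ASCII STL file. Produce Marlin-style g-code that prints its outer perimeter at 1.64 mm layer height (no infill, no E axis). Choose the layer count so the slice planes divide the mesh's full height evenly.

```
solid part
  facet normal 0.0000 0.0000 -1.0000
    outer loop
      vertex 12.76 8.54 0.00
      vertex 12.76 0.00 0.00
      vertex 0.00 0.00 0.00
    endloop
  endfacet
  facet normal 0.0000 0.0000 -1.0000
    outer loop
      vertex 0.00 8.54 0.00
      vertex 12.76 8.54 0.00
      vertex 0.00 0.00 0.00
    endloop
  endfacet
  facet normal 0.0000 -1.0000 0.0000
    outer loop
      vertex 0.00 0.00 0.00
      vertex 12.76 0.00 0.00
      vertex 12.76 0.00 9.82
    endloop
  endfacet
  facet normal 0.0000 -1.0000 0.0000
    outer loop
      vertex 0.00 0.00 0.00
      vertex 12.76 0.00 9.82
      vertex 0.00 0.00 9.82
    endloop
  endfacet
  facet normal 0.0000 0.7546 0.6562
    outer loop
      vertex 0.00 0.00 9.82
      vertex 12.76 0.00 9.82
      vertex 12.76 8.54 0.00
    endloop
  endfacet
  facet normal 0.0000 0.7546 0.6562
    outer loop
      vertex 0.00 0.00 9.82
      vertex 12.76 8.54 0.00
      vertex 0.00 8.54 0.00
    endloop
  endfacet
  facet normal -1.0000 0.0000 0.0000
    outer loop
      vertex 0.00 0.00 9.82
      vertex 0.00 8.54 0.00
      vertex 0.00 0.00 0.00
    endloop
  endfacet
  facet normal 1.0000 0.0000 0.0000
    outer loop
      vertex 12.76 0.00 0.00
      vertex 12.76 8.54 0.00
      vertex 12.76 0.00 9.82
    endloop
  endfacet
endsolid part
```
; perimeter-only toolpath
G21 ; units = mm
G90 ; absolute positioning
G28 ; home
; layer 1
G0 Z1.64
G0 X0.00 Y0.00
G1 X12.76 Y0.00
G1 X12.76 Y7.12
G1 X0.00 Y7.12
G1 X0.00 Y0.00
; layer 2
G0 Z3.27
G0 X0.00 Y0.00
G1 X12.76 Y0.00
G1 X12.76 Y5.69
G1 X0.00 Y5.69
G1 X0.00 Y0.00
; layer 3
G0 Z4.91
G0 X0.00 Y0.00
G1 X12.76 Y0.00
G1 X12.76 Y4.27
G1 X0.00 Y4.27
G1 X0.00 Y0.00
; layer 4
G0 Z6.55
G0 X0.00 Y0.00
G1 X12.76 Y0.00
G1 X12.76 Y2.85
G1 X0.00 Y2.85
G1 X0.00 Y0.00
; layer 5
G0 Z8.18
G0 X0.00 Y0.00
G1 X12.76 Y0.00
G1 X12.76 Y1.42
G1 X0.00 Y1.42
G1 X0.00 Y0.00
M2 ; end

The solid is a wedge (ramp): 12.8 × 8.54 mm base, rising to 9.82 mm along the y=0 edge and sloping linearly to z=0 at y=8.54. Slicing at Δz = 1.64 mm — 6 equal slices spanning the solid's height, so layer i sits at z = i·h/6 — gives 5 non-empty perimeters. Each is a 4-segment closed polygon; G0 lifts to the layer z and rapids to the start vertex, then G1 traces the edges. The cross-section shrinks linearly with z (the slice at the apex is degenerate and omitted).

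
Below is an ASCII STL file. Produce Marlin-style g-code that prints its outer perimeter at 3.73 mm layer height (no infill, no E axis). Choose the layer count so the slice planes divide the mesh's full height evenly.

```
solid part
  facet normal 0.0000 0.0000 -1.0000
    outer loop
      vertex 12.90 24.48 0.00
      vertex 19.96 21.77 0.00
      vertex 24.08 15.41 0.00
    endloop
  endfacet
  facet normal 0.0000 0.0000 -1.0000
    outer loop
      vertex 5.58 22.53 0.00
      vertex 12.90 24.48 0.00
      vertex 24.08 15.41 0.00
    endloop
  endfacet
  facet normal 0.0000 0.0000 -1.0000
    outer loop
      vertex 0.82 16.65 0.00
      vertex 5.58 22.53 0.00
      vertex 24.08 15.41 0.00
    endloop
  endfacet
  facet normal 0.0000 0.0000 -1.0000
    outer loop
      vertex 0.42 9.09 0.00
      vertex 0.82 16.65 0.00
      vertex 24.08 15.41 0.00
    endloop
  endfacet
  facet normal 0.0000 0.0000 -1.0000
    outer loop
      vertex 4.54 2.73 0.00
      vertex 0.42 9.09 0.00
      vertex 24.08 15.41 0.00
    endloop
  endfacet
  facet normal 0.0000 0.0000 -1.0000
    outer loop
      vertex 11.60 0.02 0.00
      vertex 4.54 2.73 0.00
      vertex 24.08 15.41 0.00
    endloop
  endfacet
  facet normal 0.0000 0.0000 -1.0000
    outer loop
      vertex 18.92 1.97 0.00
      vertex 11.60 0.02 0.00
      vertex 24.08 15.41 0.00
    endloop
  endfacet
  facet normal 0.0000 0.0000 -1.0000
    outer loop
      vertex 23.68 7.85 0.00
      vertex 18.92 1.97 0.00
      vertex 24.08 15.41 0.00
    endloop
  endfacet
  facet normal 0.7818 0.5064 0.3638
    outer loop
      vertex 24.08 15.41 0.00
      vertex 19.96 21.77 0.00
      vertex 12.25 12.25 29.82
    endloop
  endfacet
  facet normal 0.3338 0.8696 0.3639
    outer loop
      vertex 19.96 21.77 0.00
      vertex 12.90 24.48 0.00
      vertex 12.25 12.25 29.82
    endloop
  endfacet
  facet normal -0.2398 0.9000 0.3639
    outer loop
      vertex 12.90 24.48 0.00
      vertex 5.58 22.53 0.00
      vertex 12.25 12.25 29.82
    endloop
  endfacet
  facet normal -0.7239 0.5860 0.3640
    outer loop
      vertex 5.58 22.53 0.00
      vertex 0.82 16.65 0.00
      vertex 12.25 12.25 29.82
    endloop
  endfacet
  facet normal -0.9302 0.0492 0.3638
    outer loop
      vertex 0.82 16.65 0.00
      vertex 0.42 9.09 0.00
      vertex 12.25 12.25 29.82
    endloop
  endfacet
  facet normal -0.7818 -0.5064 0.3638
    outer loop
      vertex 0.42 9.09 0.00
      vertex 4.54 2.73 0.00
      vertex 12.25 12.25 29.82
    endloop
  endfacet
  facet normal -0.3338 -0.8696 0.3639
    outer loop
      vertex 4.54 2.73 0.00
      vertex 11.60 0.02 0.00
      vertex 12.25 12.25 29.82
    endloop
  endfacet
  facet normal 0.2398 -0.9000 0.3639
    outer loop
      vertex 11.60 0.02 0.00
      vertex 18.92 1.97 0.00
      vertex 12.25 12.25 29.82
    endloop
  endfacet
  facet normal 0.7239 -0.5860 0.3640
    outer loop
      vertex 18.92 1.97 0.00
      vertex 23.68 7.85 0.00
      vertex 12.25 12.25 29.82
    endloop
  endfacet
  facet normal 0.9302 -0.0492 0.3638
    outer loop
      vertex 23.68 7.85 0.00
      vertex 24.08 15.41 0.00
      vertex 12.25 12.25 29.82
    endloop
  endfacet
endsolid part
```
; perimeter-only toolpath
G21 ; units = mm
G90 ; absolute positioning
G28 ; home
; layer 1
G0 Z3.73
G0 X22.60 Y15.02
G1 X19.00 Y20.58
G1 X12.82 Y22.95
G1 X6.41 Y21.25
G1 X2.25 Y16.10
G1 X1.90 Y9.48
G1 X5.50 Y3.92
G1 X11.68 Y1.55
G1 X18.09 Y3.25
G1 X22.25 Y8.40
G1 X22.60 Y15.02
; layer 2
G0 Z7.46
G0 X21.12 Y14.62
G1 X18.03 Y19.39
G1 X12.74 Y21.42
G1 X7.25 Y19.96
G1 X3.68 Y15.55
G1 X3.38 Y9.88
G1 X6.47 Y5.11
G1 X11.76 Y3.08
G1 X17.25 Y4.54
G1 X20.82 Y8.95
G1 X21.12 Y14.62
; layer 3
G0 Z11.18
G0 X19.64 Y14.22
G1 X17.07 Y18.20
G1 X12.66 Y19.89
G1 X8.08 Y18.68
G1 X5.11 Y15.00
G1 X4.86 Y10.28
G1 X7.43 Y6.30
G1 X11.84 Y4.61
G1 X16.42 Y5.83
G1 X19.39 Y9.50
G1 X19.64 Y14.22
; layer 4
G0 Z14.91
G0 X18.16 Y13.83
G1 X16.11 Y17.01
G1 X12.57 Y18.37
G1 X8.91 Y17.39
G1 X6.54 Y14.45
G1 X6.33 Y10.67
G1 X8.39 Y7.49
G1 X11.93 Y6.13
G1 X15.59 Y7.11
G1 X17.96 Y10.05
G1 X18.16 Y13.83
; layer 5
G0 Z18.64
G0 X16.69 Y13.44
G1 X15.14 Y15.82
G1 X12.49 Y16.84
G1 X9.75 Y16.11
G1 X7.96 Y13.90
G1 X7.81 Y11.06
G1 X9.36 Y8.68
G1 X12.01 Y7.66
G1 X14.75 Y8.39
G1 X16.54 Y10.60
G1 X16.69 Y13.44
; layer 6
G0 Z22.37
G0 X15.21 Y13.04
G1 X14.18 Y14.63
G1 X12.41 Y15.31
G1 X10.58 Y14.82
G1 X9.39 Y13.35
G1 X9.29 Y11.46
G1 X10.32 Y9.87
G1 X12.09 Y9.19
G1 X13.92 Y9.68
G1 X15.11 Y11.15
G1 X15.21 Y13.04
; layer 7
G0 Z26.09
G0 X13.73 Y12.64
G1 X13.21 Y13.44
G1 X12.33 Y13.78
G1 X11.42 Y13.54
G1 X10.82 Y12.80
G1 X10.77 Y11.86
G1 X11.29 Y11.06
G1 X12.17 Y10.72
G1 X13.08 Y10.96
G1 X13.68 Y11.70
G1 X13.73 Y12.64
M2 ; end

The solid is a regular 10-sided pyramid, base circumscribed radius ≈ 12.2 mm, apex at z ≈ 29.8 mm. Slicing at Δz = 3.73 mm — 8 equal slices spanning the solid's height, so layer i sits at z = i·h/8 — gives 7 non-empty perimeters. Each is a 10-segment closed polygon; G0 lifts to the layer z and rapids to the start vertex, then G1 traces the edges. The cross-section shrinks linearly with z (the slice at the apex is degenerate and omitted).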